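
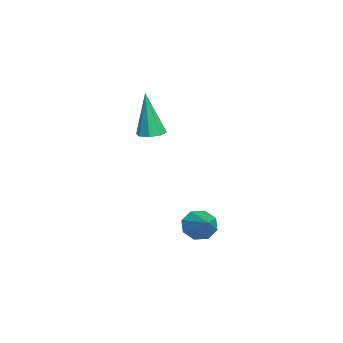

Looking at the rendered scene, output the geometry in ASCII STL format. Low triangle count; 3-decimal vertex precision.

solid 
facet normal 0.076 0.116 -0.990
outer loop
vertex 0.817 -2.149 -0.702
vertex 0.31 -2.106 -0.736
vertex 0.696 -1.78 -0.668
endloop
endfacet
facet normal 0.896 0.261 0.358
outer loop
vertex 0.817 -2.149 -0.702
vertex 0.696 -1.78 -0.668
vertex 0.17 -2.314 1.036
endloop
endfacet
facet normal 0.077 0.116 -0.990
outer loop
vertex 0.696 -1.78 -0.668
vertex 0.31 -2.106 -0.736
vertex 0.349 -1.601 -0.674
endloop
endfacet
facet normal 0.418 0.822 0.387
outer loop
vertex 0.696 -1.78 -0.668
vertex 0.349 -1.601 -0.674
vertex 0.17 -2.314 1.036
endloop
endfacet
facet normal 0.079 0.116 -0.990
outer loop
vertex 0.349 -1.601 -0.674
vertex 0.31 -2.106 -0.736
vertex -0.021 -1.718 -0.717
endloop
endfacet
facet normal -0.319 0.886 0.336
outer loop
vertex 0.349 -1.601 -0.674
vertex -0.021 -1.718 -0.717
vertex 0.17 -2.314 1.036
endloop
endfacet
facet normal 0.078 0.115 -0.990
outer loop
vertex -0.021 -1.718 -0.717
vertex 0.31 -2.106 -0.736
vertex -0.197 -2.062 -0.771
endloop
endfacet
facet normal -0.880 0.413 0.236
outer loop
vertex -0.021 -1.718 -0.717
vertex -0.197 -2.062 -0.771
vertex 0.17 -2.314 1.036
endloop
endfacet
facet normal 0.078 0.116 -0.990
outer loop
vertex -0.197 -2.062 -0.771
vertex 0.31 -2.106 -0.736
vertex -0.077 -2.432 -0.805
endloop
endfacet
facet normal -0.937 -0.317 0.146
outer loop
vertex -0.197 -2.062 -0.771
vertex -0.077 -2.432 -0.805
vertex 0.17 -2.314 1.036
endloop
endfacet
facet normal 0.077 0.118 -0.990
outer loop
vertex -0.077 -2.432 -0.805
vertex 0.31 -2.106 -0.736
vertex 0.27 -2.61 -0.799
endloop
endfacet
facet normal -0.455 -0.883 0.118
outer loop
vertex -0.077 -2.432 -0.805
vertex 0.27 -2.61 -0.799
vertex 0.17 -2.314 1.036
endloop
endfacet
facet normal 0.078 0.118 -0.990
outer loop
vertex 0.27 -2.61 -0.799
vertex 0.31 -2.106 -0.736
vertex 0.64 -2.494 -0.756
endloop
endfacet
facet normal 0.277 -0.946 0.168
outer loop
vertex 0.27 -2.61 -0.799
vertex 0.64 -2.494 -0.756
vertex 0.17 -2.314 1.036
endloop
endfacet
facet normal 0.076 0.116 -0.990
outer loop
vertex 0.64 -2.494 -0.756
vertex 0.31 -2.106 -0.736
vertex 0.817 -2.149 -0.702
endloop
endfacet
facet normal 0.840 -0.473 0.268
outer loop
vertex 0.64 -2.494 -0.756
vertex 0.817 -2.149 -0.702
vertex 0.17 -2.314 1.036
endloop
endfacet
facet normal -0.821 -0.249 -0.514
outer loop
vertex 2.784 -0.176 -4.39
vertex 2.559 -0.466 -3.89
vertex 2.525 0.111 -4.115
endloop
endfacet
facet normal 0.510 0.789 -0.343
outer loop
vertex 2.784 -0.176 -4.39
vertex 2.525 0.111 -4.115
vertex 3.521 -0.174 -3.29
endloop
endfacet
facet normal -0.821 -0.249 -0.513
outer loop
vertex 2.525 0.111 -4.115
vertex 2.559 -0.466 -3.89
vertex 2.286 0.06 -3.708
endloop
endfacet
facet normal 0.119 0.974 0.192
outer loop
vertex 2.525 0.111 -4.115
vertex 2.286 0.06 -3.708
vertex 3.521 -0.174 -3.29
endloop
endfacet
facet normal -0.822 -0.250 -0.511
outer loop
vertex 2.286 0.06 -3.708
vertex 2.559 -0.466 -3.89
vertex 2.208 -0.299 -3.407
endloop
endfacet
facet normal -0.129 0.653 0.746
outer loop
vertex 2.286 0.06 -3.708
vertex 2.208 -0.299 -3.407
vertex 3.521 -0.174 -3.29
endloop
endfacet
facet normal -0.822 -0.248 -0.512
outer loop
vertex 2.208 -0.299 -3.407
vertex 2.559 -0.466 -3.89
vertex 2.335 -0.756 -3.39
endloop
endfacet
facet normal -0.090 0.012 0.996
outer loop
vertex 2.208 -0.299 -3.407
vertex 2.335 -0.756 -3.39
vertex 3.521 -0.174 -3.29
endloop
endfacet
facet normal -0.822 -0.249 -0.512
outer loop
vertex 2.335 -0.756 -3.39
vertex 2.559 -0.466 -3.89
vertex 2.594 -1.043 -3.666
endloop
endfacet
facet normal 0.213 -0.570 0.793
outer loop
vertex 2.335 -0.756 -3.39
vertex 2.594 -1.043 -3.666
vertex 3.521 -0.174 -3.29
endloop
endfacet
facet normal -0.821 -0.249 -0.514
outer loop
vertex 2.594 -1.043 -3.666
vertex 2.559 -0.466 -3.89
vertex 2.833 -0.991 -4.073
endloop
endfacet
facet normal 0.603 -0.755 0.258
outer loop
vertex 2.594 -1.043 -3.666
vertex 2.833 -0.991 -4.073
vertex 3.521 -0.174 -3.29
endloop
endfacet
facet normal -0.821 -0.250 -0.513
outer loop
vertex 2.833 -0.991 -4.073
vertex 2.559 -0.466 -3.89
vertex 2.911 -0.632 -4.373
endloop
endfacet
facet normal 0.851 -0.433 -0.297
outer loop
vertex 2.833 -0.991 -4.073
vertex 2.911 -0.632 -4.373
vertex 3.521 -0.174 -3.29
endloop
endfacet
facet normal -0.822 -0.248 -0.513
outer loop
vertex 2.911 -0.632 -4.373
vertex 2.559 -0.466 -3.89
vertex 2.784 -0.176 -4.39
endloop
endfacet
facet normal 0.813 0.206 -0.545
outer loop
vertex 2.911 -0.632 -4.373
vertex 2.784 -0.176 -4.39
vertex 3.521 -0.174 -3.29
endloop
endfacet

endsolid


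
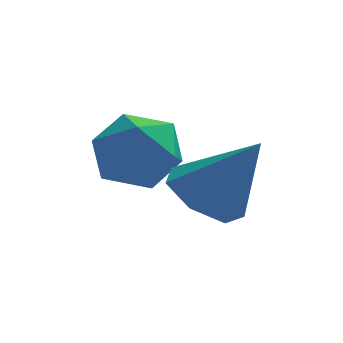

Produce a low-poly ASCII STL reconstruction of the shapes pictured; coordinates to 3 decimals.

solid 
facet normal -0.578 0.097 -0.810
outer loop
vertex 1.703 2.706 -2.313
vertex 0.95 2.758 -1.769
vertex 1.493 3.448 -2.074
endloop
endfacet
facet normal 0.945 0.305 -0.117
outer loop
vertex 1.703 2.706 -2.313
vertex 1.493 3.448 -2.074
vertex 1.99 2.582 -0.311
endloop
endfacet
facet normal -0.578 0.097 -0.810
outer loop
vertex 1.493 3.448 -2.074
vertex 0.95 2.758 -1.769
vertex 0.874 3.67 -1.606
endloop
endfacet
facet normal 0.497 0.826 0.266
outer loop
vertex 1.493 3.448 -2.074
vertex 0.874 3.67 -1.606
vertex 1.99 2.582 -0.311
endloop
endfacet
facet normal -0.578 0.097 -0.811
outer loop
vertex 0.874 3.67 -1.606
vertex 0.95 2.758 -1.769
vertex 0.312 3.205 -1.261
endloop
endfacet
facet normal -0.142 0.694 0.705
outer loop
vertex 0.874 3.67 -1.606
vertex 0.312 3.205 -1.261
vertex 1.99 2.582 -0.311
endloop
endfacet
facet normal -0.577 0.097 -0.811
outer loop
vertex 0.312 3.205 -1.261
vertex 0.95 2.758 -1.769
vertex 0.23 2.403 -1.299
endloop
endfacet
facet normal -0.490 0.009 0.872
outer loop
vertex 0.312 3.205 -1.261
vertex 0.23 2.403 -1.299
vertex 1.99 2.582 -0.311
endloop
endfacet
facet normal -0.577 0.098 -0.811
outer loop
vertex 0.23 2.403 -1.299
vertex 0.95 2.758 -1.769
vertex 0.69 1.868 -1.691
endloop
endfacet
facet normal -0.286 -0.714 0.639
outer loop
vertex 0.23 2.403 -1.299
vertex 0.69 1.868 -1.691
vertex 1.99 2.582 -0.311
endloop
endfacet
facet normal -0.578 0.098 -0.810
outer loop
vertex 0.69 1.868 -1.691
vertex 0.95 2.758 -1.769
vertex 1.345 2.003 -2.142
endloop
endfacet
facet normal 0.317 -0.931 0.182
outer loop
vertex 0.69 1.868 -1.691
vertex 1.345 2.003 -2.142
vertex 1.99 2.582 -0.311
endloop
endfacet
facet normal -0.578 0.098 -0.810
outer loop
vertex 1.345 2.003 -2.142
vertex 0.95 2.758 -1.769
vertex 1.703 2.706 -2.313
endloop
endfacet
facet normal 0.865 -0.478 -0.154
outer loop
vertex 1.345 2.003 -2.142
vertex 1.703 2.706 -2.313
vertex 1.99 2.582 -0.311
endloop
endfacet
facet normal 0.260 0.738 0.622
outer loop
vertex -0.127 4.226 -0.834
vertex -0.636 3.776 -0.087
vertex 0.339 3.558 -0.236
endloop
endfacet
facet normal 0.760 0.639 0.122
outer loop
vertex -0.127 4.226 -0.834
vertex 0.339 3.558 -0.236
vertex 0.507 3.548 -1.231
endloop
endfacet
facet normal 0.453 0.726 -0.517
outer loop
vertex -0.127 4.226 -0.834
vertex 0.507 3.548 -1.231
vertex -0.363 3.759 -1.697
endloop
endfacet
facet normal -0.236 0.880 -0.412
outer loop
vertex -0.127 4.226 -0.834
vertex -0.363 3.759 -1.697
vertex -1.07 3.9 -0.99
endloop
endfacet
facet normal -0.355 0.888 0.293
outer loop
vertex -0.127 4.226 -0.834
vertex -1.07 3.9 -0.99
vertex -0.636 3.776 -0.087
endloop
endfacet
facet normal 0.985 -0.037 0.167
outer loop
vertex 0.507 3.548 -1.231
vertex 0.339 3.558 -0.236
vertex 0.39 2.68 -0.73
endloop
endfacet
facet normal 0.177 0.125 0.976
outer loop
vertex 0.339 3.558 -0.236
vertex -0.636 3.776 -0.087
vertex -0.317 2.821 -0.023
endloop
endfacet
facet normal -0.818 0.366 0.443
outer loop
vertex -0.636 3.776 -0.087
vertex -1.07 3.9 -0.99
vertex -1.187 3.032 -0.489
endloop
endfacet
facet normal -0.625 0.355 -0.695
outer loop
vertex -1.07 3.9 -0.99
vertex -0.363 3.759 -1.697
vertex -1.019 3.022 -1.484
endloop
endfacet
facet normal 0.489 0.105 -0.866
outer loop
vertex -0.363 3.759 -1.697
vertex 0.507 3.548 -1.231
vertex -0.044 2.804 -1.633
endloop
endfacet
facet normal 0.236 -0.880 0.412
outer loop
vertex -0.553 2.354 -0.886
vertex 0.39 2.68 -0.73
vertex -0.317 2.821 -0.023
endloop
endfacet
facet normal -0.453 -0.726 0.517
outer loop
vertex -0.553 2.354 -0.886
vertex -0.317 2.821 -0.023
vertex -1.187 3.032 -0.489
endloop
endfacet
facet normal -0.760 -0.639 -0.122
outer loop
vertex -0.553 2.354 -0.886
vertex -1.187 3.032 -0.489
vertex -1.019 3.022 -1.484
endloop
endfacet
facet normal -0.260 -0.738 -0.622
outer loop
vertex -0.553 2.354 -0.886
vertex -1.019 3.022 -1.484
vertex -0.044 2.804 -1.633
endloop
endfacet
facet normal 0.355 -0.888 -0.293
outer loop
vertex -0.553 2.354 -0.886
vertex -0.044 2.804 -1.633
vertex 0.39 2.68 -0.73
endloop
endfacet
facet normal 0.625 -0.355 0.695
outer loop
vertex -0.317 2.821 -0.023
vertex 0.39 2.68 -0.73
vertex 0.339 3.558 -0.236
endloop
endfacet
facet normal -0.489 -0.105 0.866
outer loop
vertex -1.187 3.032 -0.489
vertex -0.317 2.821 -0.023
vertex -0.636 3.776 -0.087
endloop
endfacet
facet normal -0.985 0.037 -0.167
outer loop
vertex -1.019 3.022 -1.484
vertex -1.187 3.032 -0.489
vertex -1.07 3.9 -0.99
endloop
endfacet
facet normal -0.177 -0.125 -0.976
outer loop
vertex -0.044 2.804 -1.633
vertex -1.019 3.022 -1.484
vertex -0.363 3.759 -1.697
endloop
endfacet
facet normal 0.818 -0.366 -0.443
outer loop
vertex 0.39 2.68 -0.73
vertex -0.044 2.804 -1.633
vertex 0.507 3.548 -1.231
endloop
endfacet

endsolid


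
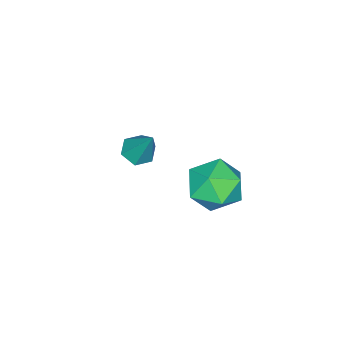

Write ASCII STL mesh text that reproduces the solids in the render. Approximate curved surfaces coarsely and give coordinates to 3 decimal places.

solid 
facet normal -0.176 -0.483 -0.858
outer loop
vertex -2.045 -1.323 -1.953
vertex -2.682 -0.954 -2.03
vertex -2.057 -0.677 -2.314
endloop
endfacet
facet normal 0.990 0.082 0.114
outer loop
vertex -2.045 -1.323 -1.953
vertex -2.057 -0.677 -2.314
vertex -2.338 -0.006 -0.35
endloop
endfacet
facet normal -0.175 -0.484 -0.857
outer loop
vertex -2.057 -0.677 -2.314
vertex -2.682 -0.954 -2.03
vertex -2.694 -0.308 -2.392
endloop
endfacet
facet normal 0.509 0.834 -0.212
outer loop
vertex -2.057 -0.677 -2.314
vertex -2.694 -0.308 -2.392
vertex -2.338 -0.006 -0.35
endloop
endfacet
facet normal -0.175 -0.484 -0.857
outer loop
vertex -2.694 -0.308 -2.392
vertex -2.682 -0.954 -2.03
vertex -3.319 -0.585 -2.108
endloop
endfacet
facet normal -0.427 0.902 -0.059
outer loop
vertex -2.694 -0.308 -2.392
vertex -3.319 -0.585 -2.108
vertex -2.338 -0.006 -0.35
endloop
endfacet
facet normal -0.175 -0.484 -0.857
outer loop
vertex -3.319 -0.585 -2.108
vertex -2.682 -0.954 -2.03
vertex -3.307 -1.231 -1.746
endloop
endfacet
facet normal -0.881 0.219 0.420
outer loop
vertex -3.319 -0.585 -2.108
vertex -3.307 -1.231 -1.746
vertex -2.338 -0.006 -0.35
endloop
endfacet
facet normal -0.176 -0.483 -0.858
outer loop
vertex -3.307 -1.231 -1.746
vertex -2.682 -0.954 -2.03
vertex -2.67 -1.599 -1.669
endloop
endfacet
facet normal -0.399 -0.534 0.745
outer loop
vertex -3.307 -1.231 -1.746
vertex -2.67 -1.599 -1.669
vertex -2.338 -0.006 -0.35
endloop
endfacet
facet normal -0.176 -0.483 -0.858
outer loop
vertex -2.67 -1.599 -1.669
vertex -2.682 -0.954 -2.03
vertex -2.045 -1.323 -1.953
endloop
endfacet
facet normal 0.535 -0.602 0.593
outer loop
vertex -2.67 -1.599 -1.669
vertex -2.045 -1.323 -1.953
vertex -2.338 -0.006 -0.35
endloop
endfacet
facet normal -0.696 0.399 0.598
outer loop
vertex -2.098 4.076 0.075
vertex -1.596 3.503 1.041
vertex -1.217 4.631 0.73
endloop
endfacet
facet normal -0.557 0.829 0.046
outer loop
vertex -2.098 4.076 0.075
vertex -1.217 4.631 0.73
vertex -1.209 4.705 -0.497
endloop
endfacet
facet normal -0.688 0.468 -0.555
outer loop
vertex -2.098 4.076 0.075
vertex -1.209 4.705 -0.497
vertex -1.583 3.622 -0.946
endloop
endfacet
facet normal -0.908 -0.187 -0.375
outer loop
vertex -2.098 4.076 0.075
vertex -1.583 3.622 -0.946
vertex -1.822 2.879 0.005
endloop
endfacet
facet normal -0.913 -0.230 0.338
outer loop
vertex -2.098 4.076 0.075
vertex -1.822 2.879 0.005
vertex -1.596 3.503 1.041
endloop
endfacet
facet normal 0.138 0.989 0.061
outer loop
vertex -1.209 4.705 -0.497
vertex -1.217 4.631 0.73
vertex -0.158 4.521 0.115
endloop
endfacet
facet normal -0.087 0.292 0.953
outer loop
vertex -1.217 4.631 0.73
vertex -1.596 3.503 1.041
vertex -0.397 3.778 1.066
endloop
endfacet
facet normal -0.437 -0.725 0.532
outer loop
vertex -1.596 3.503 1.041
vertex -1.822 2.879 0.005
vertex -0.771 2.695 0.617
endloop
endfacet
facet normal -0.429 -0.657 -0.621
outer loop
vertex -1.822 2.879 0.005
vertex -1.583 3.622 -0.946
vertex -0.763 2.769 -0.61
endloop
endfacet
facet normal -0.074 0.404 -0.912
outer loop
vertex -1.583 3.622 -0.946
vertex -1.209 4.705 -0.497
vertex -0.384 3.897 -0.921
endloop
endfacet
facet normal 0.908 0.187 0.375
outer loop
vertex 0.118 3.324 0.045
vertex -0.158 4.521 0.115
vertex -0.397 3.778 1.066
endloop
endfacet
facet normal 0.688 -0.468 0.555
outer loop
vertex 0.118 3.324 0.045
vertex -0.397 3.778 1.066
vertex -0.771 2.695 0.617
endloop
endfacet
facet normal 0.557 -0.829 -0.046
outer loop
vertex 0.118 3.324 0.045
vertex -0.771 2.695 0.617
vertex -0.763 2.769 -0.61
endloop
endfacet
facet normal 0.696 -0.399 -0.598
outer loop
vertex 0.118 3.324 0.045
vertex -0.763 2.769 -0.61
vertex -0.384 3.897 -0.921
endloop
endfacet
facet normal 0.913 0.230 -0.338
outer loop
vertex 0.118 3.324 0.045
vertex -0.384 3.897 -0.921
vertex -0.158 4.521 0.115
endloop
endfacet
facet normal 0.429 0.657 0.621
outer loop
vertex -0.397 3.778 1.066
vertex -0.158 4.521 0.115
vertex -1.217 4.631 0.73
endloop
endfacet
facet normal 0.074 -0.404 0.912
outer loop
vertex -0.771 2.695 0.617
vertex -0.397 3.778 1.066
vertex -1.596 3.503 1.041
endloop
endfacet
facet normal -0.138 -0.989 -0.061
outer loop
vertex -0.763 2.769 -0.61
vertex -0.771 2.695 0.617
vertex -1.822 2.879 0.005
endloop
endfacet
facet normal 0.087 -0.292 -0.953
outer loop
vertex -0.384 3.897 -0.921
vertex -0.763 2.769 -0.61
vertex -1.583 3.622 -0.946
endloop
endfacet
facet normal 0.437 0.725 -0.532
outer loop
vertex -0.158 4.521 0.115
vertex -0.384 3.897 -0.921
vertex -1.209 4.705 -0.497
endloop
endfacet

endsolid


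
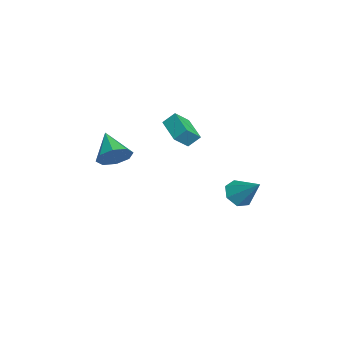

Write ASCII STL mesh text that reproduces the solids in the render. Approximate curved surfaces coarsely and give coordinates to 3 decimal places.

solid 
facet normal -0.929 -0.247 0.275
outer loop
vertex -2.784 0.047 3.109
vertex -3.249 0.864 2.271
vertex -2.797 -0.637 2.449
endloop
endfacet
facet normal 0.369 -0.649 0.665
outer loop
vertex -1.171 -0.204 1.969
vertex -2.784 0.047 3.109
vertex -2.797 -0.637 2.449
endloop
endfacet
facet normal -0.929 -0.247 0.274
outer loop
vertex -2.797 -0.637 2.449
vertex -3.249 0.864 2.271
vertex -3.262 0.181 1.611
endloop
endfacet
facet normal -0.014 -0.719 -0.695
outer loop
vertex -3.262 0.181 1.611
vertex -1.171 -0.204 1.969
vertex -2.797 -0.637 2.449
endloop
endfacet
facet normal 0.013 0.720 0.694
outer loop
vertex -2.784 0.047 3.109
vertex -1.623 1.297 1.791
vertex -3.249 0.864 2.271
endloop
endfacet
facet normal 0.369 -0.650 0.665
outer loop
vertex -1.158 0.479 2.629
vertex -2.784 0.047 3.109
vertex -1.171 -0.204 1.969
endloop
endfacet
facet normal 0.014 0.719 0.694
outer loop
vertex -1.158 0.479 2.629
vertex -1.623 1.297 1.791
vertex -2.784 0.047 3.109
endloop
endfacet
facet normal -0.369 0.649 -0.665
outer loop
vertex -3.249 0.864 2.271
vertex -1.623 1.297 1.791
vertex -3.262 0.181 1.611
endloop
endfacet
facet normal -0.014 -0.720 -0.694
outer loop
vertex -1.636 0.613 1.131
vertex -1.171 -0.204 1.969
vertex -3.262 0.181 1.611
endloop
endfacet
facet normal -0.369 0.649 -0.665
outer loop
vertex -3.262 0.181 1.611
vertex -1.623 1.297 1.791
vertex -1.636 0.613 1.131
endloop
endfacet
facet normal 0.929 0.247 -0.274
outer loop
vertex -1.636 0.613 1.131
vertex -1.158 0.479 2.629
vertex -1.171 -0.204 1.969
endloop
endfacet
facet normal 0.929 0.247 -0.274
outer loop
vertex -1.623 1.297 1.791
vertex -1.158 0.479 2.629
vertex -1.636 0.613 1.131
endloop
endfacet
facet normal -0.572 -0.486 -0.661
outer loop
vertex -0.029 3.069 -2.784
vertex -0.8 3.274 -2.268
vertex -0.409 3.775 -2.974
endloop
endfacet
facet normal 0.851 0.353 -0.389
outer loop
vertex -0.029 3.069 -2.784
vertex -0.409 3.775 -2.974
vertex 0.32 4.226 -0.972
endloop
endfacet
facet normal -0.571 -0.487 -0.661
outer loop
vertex -0.409 3.775 -2.974
vertex -0.8 3.274 -2.268
vertex -1.084 4.103 -2.633
endloop
endfacet
facet normal 0.285 0.908 -0.308
outer loop
vertex -0.409 3.775 -2.974
vertex -1.084 4.103 -2.633
vertex 0.32 4.226 -0.972
endloop
endfacet
facet normal -0.571 -0.487 -0.661
outer loop
vertex -1.084 4.103 -2.633
vertex -0.8 3.274 -2.268
vertex -1.545 3.807 -2.017
endloop
endfacet
facet normal -0.322 0.925 0.204
outer loop
vertex -1.084 4.103 -2.633
vertex -1.545 3.807 -2.017
vertex 0.32 4.226 -0.972
endloop
endfacet
facet normal -0.571 -0.487 -0.661
outer loop
vertex -1.545 3.807 -2.017
vertex -0.8 3.274 -2.268
vertex -1.444 3.108 -1.59
endloop
endfacet
facet normal -0.515 0.391 0.763
outer loop
vertex -1.545 3.807 -2.017
vertex -1.444 3.108 -1.59
vertex 0.32 4.226 -0.972
endloop
endfacet
facet normal -0.571 -0.486 -0.661
outer loop
vertex -1.444 3.108 -1.59
vertex -0.8 3.274 -2.268
vertex -0.859 2.535 -1.674
endloop
endfacet
facet normal -0.148 -0.290 0.946
outer loop
vertex -1.444 3.108 -1.59
vertex -0.859 2.535 -1.674
vertex 0.32 4.226 -0.972
endloop
endfacet
facet normal -0.571 -0.486 -0.661
outer loop
vertex -0.859 2.535 -1.674
vertex -0.8 3.274 -2.268
vertex -0.229 2.517 -2.205
endloop
endfacet
facet normal 0.502 -0.606 0.617
outer loop
vertex -0.859 2.535 -1.674
vertex -0.229 2.517 -2.205
vertex 0.32 4.226 -0.972
endloop
endfacet
facet normal -0.572 -0.486 -0.661
outer loop
vertex -0.229 2.517 -2.205
vertex -0.8 3.274 -2.268
vertex -0.029 3.069 -2.784
endloop
endfacet
facet normal 0.947 -0.320 0.022
outer loop
vertex -0.229 2.517 -2.205
vertex -0.029 3.069 -2.784
vertex 0.32 4.226 -0.972
endloop
endfacet
facet normal 0.830 0.180 -0.528
outer loop
vertex 2.732 -3.106 3.554
vertex 2.392 -3.692 2.819
vertex 2.32 -2.719 3.038
endloop
endfacet
facet normal -0.239 0.675 0.698
outer loop
vertex 2.732 -3.106 3.554
vertex 2.32 -2.719 3.038
vertex 0.848 -4.028 3.801
endloop
endfacet
facet normal 0.830 0.180 -0.528
outer loop
vertex 2.32 -2.719 3.038
vertex 2.392 -3.692 2.819
vertex 1.95 -2.902 2.394
endloop
endfacet
facet normal -0.618 0.774 0.135
outer loop
vertex 2.32 -2.719 3.038
vertex 1.95 -2.902 2.394
vertex 0.848 -4.028 3.801
endloop
endfacet
facet normal 0.830 0.180 -0.528
outer loop
vertex 1.95 -2.902 2.394
vertex 2.392 -3.692 2.819
vertex 1.839 -3.548 1.999
endloop
endfacet
facet normal -0.852 0.372 -0.369
outer loop
vertex 1.95 -2.902 2.394
vertex 1.839 -3.548 1.999
vertex 0.848 -4.028 3.801
endloop
endfacet
facet normal 0.830 0.181 -0.528
outer loop
vertex 1.839 -3.548 1.999
vertex 2.392 -3.692 2.819
vertex 2.052 -4.278 2.084
endloop
endfacet
facet normal -0.802 -0.295 -0.520
outer loop
vertex 1.839 -3.548 1.999
vertex 2.052 -4.278 2.084
vertex 0.848 -4.028 3.801
endloop
endfacet
facet normal 0.830 0.180 -0.528
outer loop
vertex 2.052 -4.278 2.084
vertex 2.392 -3.692 2.819
vertex 2.464 -4.665 2.6
endloop
endfacet
facet normal -0.499 -0.836 -0.228
outer loop
vertex 2.052 -4.278 2.084
vertex 2.464 -4.665 2.6
vertex 0.848 -4.028 3.801
endloop
endfacet
facet normal 0.830 0.180 -0.528
outer loop
vertex 2.464 -4.665 2.6
vertex 2.392 -3.692 2.819
vertex 2.834 -4.482 3.244
endloop
endfacet
facet normal -0.120 -0.935 0.334
outer loop
vertex 2.464 -4.665 2.6
vertex 2.834 -4.482 3.244
vertex 0.848 -4.028 3.801
endloop
endfacet
facet normal 0.830 0.181 -0.527
outer loop
vertex 2.834 -4.482 3.244
vertex 2.392 -3.692 2.819
vertex 2.945 -3.836 3.64
endloop
endfacet
facet normal 0.113 -0.533 0.838
outer loop
vertex 2.834 -4.482 3.244
vertex 2.945 -3.836 3.64
vertex 0.848 -4.028 3.801
endloop
endfacet
facet normal 0.830 0.180 -0.528
outer loop
vertex 2.945 -3.836 3.64
vertex 2.392 -3.692 2.819
vertex 2.732 -3.106 3.554
endloop
endfacet
facet normal 0.064 0.135 0.989
outer loop
vertex 2.945 -3.836 3.64
vertex 2.732 -3.106 3.554
vertex 0.848 -4.028 3.801
endloop
endfacet

endsolid


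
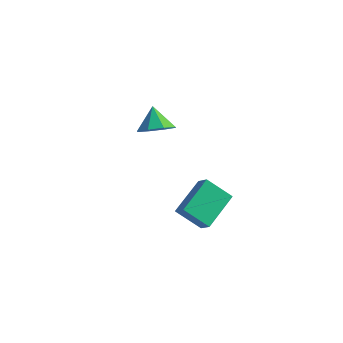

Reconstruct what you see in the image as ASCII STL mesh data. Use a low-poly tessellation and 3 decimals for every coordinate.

solid 
facet normal 0.437 -0.401 -0.805
outer loop
vertex -1.687 4.541 -1.416
vertex -2.271 3.687 -1.308
vertex -2.374 4.59 -1.813
endloop
endfacet
facet normal -0.031 0.984 0.176
outer loop
vertex -1.687 4.541 -1.416
vertex -2.374 4.59 -1.813
vertex -2.909 4.273 -0.132
endloop
endfacet
facet normal 0.436 -0.401 -0.806
outer loop
vertex -2.374 4.59 -1.813
vertex -2.271 3.687 -1.308
vertex -3.002 4.111 -1.915
endloop
endfacet
facet normal -0.602 0.798 -0.041
outer loop
vertex -2.374 4.59 -1.813
vertex -3.002 4.111 -1.915
vertex -2.909 4.273 -0.132
endloop
endfacet
facet normal 0.436 -0.401 -0.806
outer loop
vertex -3.002 4.111 -1.915
vertex -2.271 3.687 -1.308
vertex -3.201 3.384 -1.661
endloop
endfacet
facet normal -0.962 0.272 0.025
outer loop
vertex -3.002 4.111 -1.915
vertex -3.201 3.384 -1.661
vertex -2.909 4.273 -0.132
endloop
endfacet
facet normal 0.436 -0.401 -0.805
outer loop
vertex -3.201 3.384 -1.661
vertex -2.271 3.687 -1.308
vertex -2.856 2.834 -1.2
endloop
endfacet
facet normal -0.899 -0.282 0.336
outer loop
vertex -3.201 3.384 -1.661
vertex -2.856 2.834 -1.2
vertex -2.909 4.273 -0.132
endloop
endfacet
facet normal 0.437 -0.401 -0.805
outer loop
vertex -2.856 2.834 -1.2
vertex -2.271 3.687 -1.308
vertex -2.168 2.784 -0.802
endloop
endfacet
facet normal -0.450 -0.543 0.709
outer loop
vertex -2.856 2.834 -1.2
vertex -2.168 2.784 -0.802
vertex -2.909 4.273 -0.132
endloop
endfacet
facet normal 0.436 -0.401 -0.805
outer loop
vertex -2.168 2.784 -0.802
vertex -2.271 3.687 -1.308
vertex -1.541 3.263 -0.701
endloop
endfacet
facet normal 0.123 -0.356 0.926
outer loop
vertex -2.168 2.784 -0.802
vertex -1.541 3.263 -0.701
vertex -2.909 4.273 -0.132
endloop
endfacet
facet normal 0.437 -0.401 -0.805
outer loop
vertex -1.541 3.263 -0.701
vertex -2.271 3.687 -1.308
vertex -1.341 3.991 -0.955
endloop
endfacet
facet normal 0.482 0.168 0.860
outer loop
vertex -1.541 3.263 -0.701
vertex -1.341 3.991 -0.955
vertex -2.909 4.273 -0.132
endloop
endfacet
facet normal 0.437 -0.400 -0.806
outer loop
vertex -1.341 3.991 -0.955
vertex -2.271 3.687 -1.308
vertex -1.687 4.541 -1.416
endloop
endfacet
facet normal 0.418 0.723 0.549
outer loop
vertex -1.341 3.991 -0.955
vertex -1.687 4.541 -1.416
vertex -2.909 4.273 -0.132
endloop
endfacet
facet normal -0.734 0.316 -0.601
outer loop
vertex 3.037 -2.544 -1.558
vertex 3.06 -0.648 -0.589
vertex 4.117 -2.023 -2.602
endloop
endfacet
facet normal -0.011 -0.890 -0.455
outer loop
vertex 4.74 -2.292 -2.091
vertex 3.037 -2.544 -1.558
vertex 4.117 -2.023 -2.602
endloop
endfacet
facet normal -0.734 0.316 -0.601
outer loop
vertex 4.117 -2.023 -2.602
vertex 3.06 -0.648 -0.589
vertex 4.14 -0.127 -1.633
endloop
endfacet
facet normal 0.680 0.327 -0.656
outer loop
vertex 4.14 -0.127 -1.633
vertex 4.74 -2.292 -2.091
vertex 4.117 -2.023 -2.602
endloop
endfacet
facet normal -0.680 -0.327 0.656
outer loop
vertex 3.037 -2.544 -1.558
vertex 3.683 -0.917 -0.078
vertex 3.06 -0.648 -0.589
endloop
endfacet
facet normal -0.011 -0.890 -0.455
outer loop
vertex 3.66 -2.813 -1.047
vertex 3.037 -2.544 -1.558
vertex 4.74 -2.292 -2.091
endloop
endfacet
facet normal -0.680 -0.327 0.656
outer loop
vertex 3.66 -2.813 -1.047
vertex 3.683 -0.917 -0.078
vertex 3.037 -2.544 -1.558
endloop
endfacet
facet normal 0.011 0.890 0.455
outer loop
vertex 3.06 -0.648 -0.589
vertex 3.683 -0.917 -0.078
vertex 4.14 -0.127 -1.633
endloop
endfacet
facet normal 0.680 0.327 -0.656
outer loop
vertex 4.763 -0.396 -1.122
vertex 4.74 -2.292 -2.091
vertex 4.14 -0.127 -1.633
endloop
endfacet
facet normal 0.011 0.890 0.455
outer loop
vertex 4.14 -0.127 -1.633
vertex 3.683 -0.917 -0.078
vertex 4.763 -0.396 -1.122
endloop
endfacet
facet normal 0.734 -0.316 0.601
outer loop
vertex 4.763 -0.396 -1.122
vertex 3.66 -2.813 -1.047
vertex 4.74 -2.292 -2.091
endloop
endfacet
facet normal 0.734 -0.316 0.601
outer loop
vertex 3.683 -0.917 -0.078
vertex 3.66 -2.813 -1.047
vertex 4.763 -0.396 -1.122
endloop
endfacet

endsolid


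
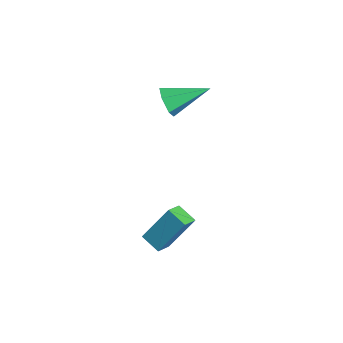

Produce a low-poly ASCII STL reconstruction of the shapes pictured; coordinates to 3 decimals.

solid 
facet normal -0.790 -0.460 0.405
outer loop
vertex 1.082 -3.58 -1.444
vertex 0.529 -2.926 -1.781
vertex 0.825 -4.726 -3.246
endloop
endfacet
facet normal 0.601 -0.711 0.366
outer loop
vertex 1.671 -4.234 -3.679
vertex 1.082 -3.58 -1.444
vertex 0.825 -4.726 -3.246
endloop
endfacet
facet normal -0.790 -0.460 0.405
outer loop
vertex 0.825 -4.726 -3.246
vertex 0.529 -2.926 -1.781
vertex 0.272 -4.072 -3.582
endloop
endfacet
facet normal -0.120 -0.532 -0.838
outer loop
vertex 0.272 -4.072 -3.582
vertex 1.671 -4.234 -3.679
vertex 0.825 -4.726 -3.246
endloop
endfacet
facet normal 0.119 0.533 0.838
outer loop
vertex 1.082 -3.58 -1.444
vertex 1.375 -2.434 -2.214
vertex 0.529 -2.926 -1.781
endloop
endfacet
facet normal 0.601 -0.710 0.366
outer loop
vertex 1.928 -3.088 -1.878
vertex 1.082 -3.58 -1.444
vertex 1.671 -4.234 -3.679
endloop
endfacet
facet normal 0.120 0.532 0.838
outer loop
vertex 1.928 -3.088 -1.878
vertex 1.375 -2.434 -2.214
vertex 1.082 -3.58 -1.444
endloop
endfacet
facet normal -0.601 0.711 -0.366
outer loop
vertex 0.529 -2.926 -1.781
vertex 1.375 -2.434 -2.214
vertex 0.272 -4.072 -3.582
endloop
endfacet
facet normal -0.120 -0.533 -0.838
outer loop
vertex 1.118 -3.58 -4.016
vertex 1.671 -4.234 -3.679
vertex 0.272 -4.072 -3.582
endloop
endfacet
facet normal -0.601 0.710 -0.366
outer loop
vertex 0.272 -4.072 -3.582
vertex 1.375 -2.434 -2.214
vertex 1.118 -3.58 -4.016
endloop
endfacet
facet normal 0.790 0.460 -0.405
outer loop
vertex 1.118 -3.58 -4.016
vertex 1.928 -3.088 -1.878
vertex 1.671 -4.234 -3.679
endloop
endfacet
facet normal 0.790 0.460 -0.405
outer loop
vertex 1.375 -2.434 -2.214
vertex 1.928 -3.088 -1.878
vertex 1.118 -3.58 -4.016
endloop
endfacet
facet normal -0.171 -0.913 -0.371
outer loop
vertex -2.366 -2.285 1.977
vertex -2.802 -2.488 2.678
vertex -3.203 -2.143 2.013
endloop
endfacet
facet normal 0.078 0.651 -0.755
outer loop
vertex -2.366 -2.285 1.977
vertex -3.203 -2.143 2.013
vertex -2.438 -0.552 3.462
endloop
endfacet
facet normal -0.172 -0.913 -0.370
outer loop
vertex -3.203 -2.143 2.013
vertex -2.802 -2.488 2.678
vertex -3.639 -2.345 2.714
endloop
endfacet
facet normal -0.738 0.612 -0.283
outer loop
vertex -3.203 -2.143 2.013
vertex -3.639 -2.345 2.714
vertex -2.438 -0.552 3.462
endloop
endfacet
facet normal -0.172 -0.913 -0.370
outer loop
vertex -3.639 -2.345 2.714
vertex -2.802 -2.488 2.678
vertex -3.237 -2.69 3.379
endloop
endfacet
facet normal -0.760 0.261 0.595
outer loop
vertex -3.639 -2.345 2.714
vertex -3.237 -2.69 3.379
vertex -2.438 -0.552 3.462
endloop
endfacet
facet normal -0.172 -0.913 -0.370
outer loop
vertex -3.237 -2.69 3.379
vertex -2.802 -2.488 2.678
vertex -2.4 -2.833 3.343
endloop
endfacet
facet normal 0.034 -0.052 0.998
outer loop
vertex -3.237 -2.69 3.379
vertex -2.4 -2.833 3.343
vertex -2.438 -0.552 3.462
endloop
endfacet
facet normal -0.171 -0.913 -0.371
outer loop
vertex -2.4 -2.833 3.343
vertex -2.802 -2.488 2.678
vertex -1.964 -2.63 2.642
endloop
endfacet
facet normal 0.851 -0.013 0.525
outer loop
vertex -2.4 -2.833 3.343
vertex -1.964 -2.63 2.642
vertex -2.438 -0.552 3.462
endloop
endfacet
facet normal -0.171 -0.913 -0.371
outer loop
vertex -1.964 -2.63 2.642
vertex -2.802 -2.488 2.678
vertex -2.366 -2.285 1.977
endloop
endfacet
facet normal 0.873 0.338 -0.352
outer loop
vertex -1.964 -2.63 2.642
vertex -2.366 -2.285 1.977
vertex -2.438 -0.552 3.462
endloop
endfacet

endsolid


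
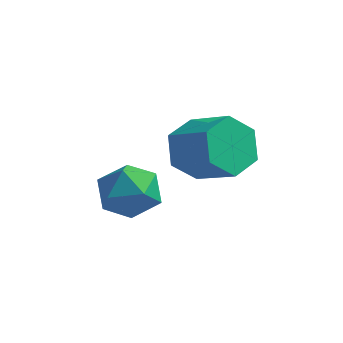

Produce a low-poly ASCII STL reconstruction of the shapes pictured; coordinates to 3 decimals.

solid 
facet normal -0.879 0.438 0.188
outer loop
vertex -4.605 -3.514 -0.522
vertex -4.768 -4.121 0.129
vertex -4.341 -3.348 0.327
endloop
endfacet
facet normal -0.404 0.913 -0.053
outer loop
vertex -4.605 -3.514 -0.522
vertex -4.341 -3.348 0.327
vertex -3.794 -3.146 -0.364
endloop
endfacet
facet normal -0.180 0.696 -0.695
outer loop
vertex -4.605 -3.514 -0.522
vertex -3.794 -3.146 -0.364
vertex -3.882 -3.793 -0.989
endloop
endfacet
facet normal -0.517 0.087 -0.852
outer loop
vertex -4.605 -3.514 -0.522
vertex -3.882 -3.793 -0.989
vertex -4.484 -4.396 -0.685
endloop
endfacet
facet normal -0.949 -0.074 -0.306
outer loop
vertex -4.605 -3.514 -0.522
vertex -4.484 -4.396 -0.685
vertex -4.768 -4.121 0.129
endloop
endfacet
facet normal 0.155 0.908 0.388
outer loop
vertex -3.794 -3.146 -0.364
vertex -4.341 -3.348 0.327
vertex -3.456 -3.524 0.385
endloop
endfacet
facet normal -0.613 0.139 0.778
outer loop
vertex -4.341 -3.348 0.327
vertex -4.768 -4.121 0.129
vertex -4.058 -4.127 0.689
endloop
endfacet
facet normal -0.725 -0.689 -0.020
outer loop
vertex -4.768 -4.121 0.129
vertex -4.484 -4.396 -0.685
vertex -4.146 -4.774 0.064
endloop
endfacet
facet normal -0.026 -0.429 -0.903
outer loop
vertex -4.484 -4.396 -0.685
vertex -3.882 -3.793 -0.989
vertex -3.599 -4.572 -0.627
endloop
endfacet
facet normal 0.517 0.557 -0.650
outer loop
vertex -3.882 -3.793 -0.989
vertex -3.794 -3.146 -0.364
vertex -3.172 -3.799 -0.429
endloop
endfacet
facet normal 0.517 -0.087 0.852
outer loop
vertex -3.335 -4.406 0.222
vertex -3.456 -3.524 0.385
vertex -4.058 -4.127 0.689
endloop
endfacet
facet normal 0.180 -0.696 0.695
outer loop
vertex -3.335 -4.406 0.222
vertex -4.058 -4.127 0.689
vertex -4.146 -4.774 0.064
endloop
endfacet
facet normal 0.404 -0.913 0.053
outer loop
vertex -3.335 -4.406 0.222
vertex -4.146 -4.774 0.064
vertex -3.599 -4.572 -0.627
endloop
endfacet
facet normal 0.879 -0.438 -0.188
outer loop
vertex -3.335 -4.406 0.222
vertex -3.599 -4.572 -0.627
vertex -3.172 -3.799 -0.429
endloop
endfacet
facet normal 0.949 0.074 0.306
outer loop
vertex -3.335 -4.406 0.222
vertex -3.172 -3.799 -0.429
vertex -3.456 -3.524 0.385
endloop
endfacet
facet normal 0.026 0.429 0.903
outer loop
vertex -4.058 -4.127 0.689
vertex -3.456 -3.524 0.385
vertex -4.341 -3.348 0.327
endloop
endfacet
facet normal -0.517 -0.557 0.650
outer loop
vertex -4.146 -4.774 0.064
vertex -4.058 -4.127 0.689
vertex -4.768 -4.121 0.129
endloop
endfacet
facet normal -0.155 -0.908 -0.388
outer loop
vertex -3.599 -4.572 -0.627
vertex -4.146 -4.774 0.064
vertex -4.484 -4.396 -0.685
endloop
endfacet
facet normal 0.613 -0.139 -0.778
outer loop
vertex -3.172 -3.799 -0.429
vertex -3.599 -4.572 -0.627
vertex -3.882 -3.793 -0.989
endloop
endfacet
facet normal 0.725 0.689 0.020
outer loop
vertex -3.456 -3.524 0.385
vertex -3.172 -3.799 -0.429
vertex -3.794 -3.146 -0.364
endloop
endfacet
facet normal -0.845 0.247 -0.473
outer loop
vertex -2.088 -4.091 0.955
vertex -2.369 -3.671 1.676
vertex -1.902 -3.238 1.068
endloop
endfacet
facet normal 0.491 0.008 -0.871
outer loop
vertex -2.088 -4.091 0.955
vertex -1.902 -3.238 1.068
vertex -0.93 -4.429 1.604
endloop
endfacet
facet normal 0.491 0.008 -0.871
outer loop
vertex -0.93 -4.429 1.604
vertex -1.902 -3.238 1.068
vertex -0.744 -3.576 1.717
endloop
endfacet
facet normal 0.845 -0.247 0.474
outer loop
vertex -0.93 -4.429 1.604
vertex -0.744 -3.576 1.717
vertex -1.211 -4.009 2.324
endloop
endfacet
facet normal -0.845 0.246 -0.474
outer loop
vertex -1.902 -3.238 1.068
vertex -2.369 -3.671 1.676
vertex -2.184 -2.818 1.788
endloop
endfacet
facet normal 0.428 0.844 -0.324
outer loop
vertex -1.902 -3.238 1.068
vertex -2.184 -2.818 1.788
vertex -0.744 -3.576 1.717
endloop
endfacet
facet normal 0.428 0.843 -0.325
outer loop
vertex -0.744 -3.576 1.717
vertex -2.184 -2.818 1.788
vertex -1.025 -3.156 2.437
endloop
endfacet
facet normal 0.845 -0.247 0.474
outer loop
vertex -0.744 -3.576 1.717
vertex -1.025 -3.156 2.437
vertex -1.211 -4.009 2.324
endloop
endfacet
facet normal -0.846 0.246 -0.473
outer loop
vertex -2.184 -2.818 1.788
vertex -2.369 -3.671 1.676
vertex -2.65 -3.251 2.396
endloop
endfacet
facet normal -0.063 0.835 0.547
outer loop
vertex -2.184 -2.818 1.788
vertex -2.65 -3.251 2.396
vertex -1.025 -3.156 2.437
endloop
endfacet
facet normal -0.063 0.835 0.547
outer loop
vertex -1.025 -3.156 2.437
vertex -2.65 -3.251 2.396
vertex -1.492 -3.589 3.045
endloop
endfacet
facet normal 0.845 -0.247 0.473
outer loop
vertex -1.025 -3.156 2.437
vertex -1.492 -3.589 3.045
vertex -1.211 -4.009 2.324
endloop
endfacet
facet normal -0.845 0.247 -0.474
outer loop
vertex -2.65 -3.251 2.396
vertex -2.369 -3.671 1.676
vertex -2.836 -4.104 2.283
endloop
endfacet
facet normal -0.491 -0.008 0.871
outer loop
vertex -2.65 -3.251 2.396
vertex -2.836 -4.104 2.283
vertex -1.492 -3.589 3.045
endloop
endfacet
facet normal -0.491 -0.008 0.871
outer loop
vertex -1.492 -3.589 3.045
vertex -2.836 -4.104 2.283
vertex -1.678 -4.442 2.932
endloop
endfacet
facet normal 0.845 -0.247 0.473
outer loop
vertex -1.492 -3.589 3.045
vertex -1.678 -4.442 2.932
vertex -1.211 -4.009 2.324
endloop
endfacet
facet normal -0.845 0.247 -0.474
outer loop
vertex -2.836 -4.104 2.283
vertex -2.369 -3.671 1.676
vertex -2.555 -4.524 1.563
endloop
endfacet
facet normal -0.428 -0.843 0.325
outer loop
vertex -2.836 -4.104 2.283
vertex -2.555 -4.524 1.563
vertex -1.678 -4.442 2.932
endloop
endfacet
facet normal -0.428 -0.844 0.325
outer loop
vertex -1.678 -4.442 2.932
vertex -2.555 -4.524 1.563
vertex -1.396 -4.862 2.212
endloop
endfacet
facet normal 0.845 -0.246 0.474
outer loop
vertex -1.678 -4.442 2.932
vertex -1.396 -4.862 2.212
vertex -1.211 -4.009 2.324
endloop
endfacet
facet normal -0.845 0.247 -0.473
outer loop
vertex -2.555 -4.524 1.563
vertex -2.369 -3.671 1.676
vertex -2.088 -4.091 0.955
endloop
endfacet
facet normal 0.063 -0.835 -0.547
outer loop
vertex -2.555 -4.524 1.563
vertex -2.088 -4.091 0.955
vertex -1.396 -4.862 2.212
endloop
endfacet
facet normal 0.063 -0.835 -0.547
outer loop
vertex -1.396 -4.862 2.212
vertex -2.088 -4.091 0.955
vertex -0.93 -4.429 1.604
endloop
endfacet
facet normal 0.846 -0.246 0.473
outer loop
vertex -1.396 -4.862 2.212
vertex -0.93 -4.429 1.604
vertex -1.211 -4.009 2.324
endloop
endfacet

endsolid


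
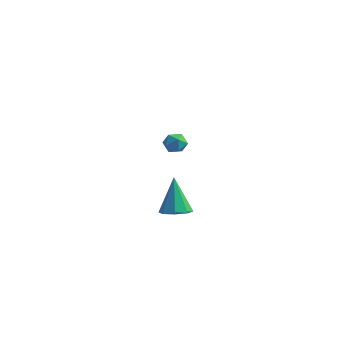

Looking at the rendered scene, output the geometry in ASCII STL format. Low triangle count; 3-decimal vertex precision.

solid 
facet normal 0.255 -0.235 -0.938
outer loop
vertex 3.08 -2.903 1.182
vertex 2.327 -2.827 0.958
vertex 2.948 -2.34 1.005
endloop
endfacet
facet normal 0.798 0.343 0.496
outer loop
vertex 3.08 -2.903 1.182
vertex 2.948 -2.34 1.005
vertex 1.813 -2.353 2.842
endloop
endfacet
facet normal 0.256 -0.235 -0.938
outer loop
vertex 2.948 -2.34 1.005
vertex 2.327 -2.827 0.958
vertex 2.451 -2.063 0.8
endloop
endfacet
facet normal 0.391 0.886 0.248
outer loop
vertex 2.948 -2.34 1.005
vertex 2.451 -2.063 0.8
vertex 1.813 -2.353 2.842
endloop
endfacet
facet normal 0.256 -0.235 -0.938
outer loop
vertex 2.451 -2.063 0.8
vertex 2.327 -2.827 0.958
vertex 1.882 -2.232 0.687
endloop
endfacet
facet normal -0.293 0.955 0.044
outer loop
vertex 2.451 -2.063 0.8
vertex 1.882 -2.232 0.687
vertex 1.813 -2.353 2.842
endloop
endfacet
facet normal 0.256 -0.236 -0.938
outer loop
vertex 1.882 -2.232 0.687
vertex 2.327 -2.827 0.958
vertex 1.573 -2.75 0.733
endloop
endfacet
facet normal -0.859 0.512 0.001
outer loop
vertex 1.882 -2.232 0.687
vertex 1.573 -2.75 0.733
vertex 1.813 -2.353 2.842
endloop
endfacet
facet normal 0.256 -0.236 -0.938
outer loop
vertex 1.573 -2.75 0.733
vertex 2.327 -2.827 0.958
vertex 1.706 -3.313 0.911
endloop
endfacet
facet normal -0.972 -0.184 0.145
outer loop
vertex 1.573 -2.75 0.733
vertex 1.706 -3.313 0.911
vertex 1.813 -2.353 2.842
endloop
endfacet
facet normal 0.254 -0.234 -0.938
outer loop
vertex 1.706 -3.313 0.911
vertex 2.327 -2.827 0.958
vertex 2.202 -3.591 1.115
endloop
endfacet
facet normal -0.567 -0.725 0.392
outer loop
vertex 1.706 -3.313 0.911
vertex 2.202 -3.591 1.115
vertex 1.813 -2.353 2.842
endloop
endfacet
facet normal 0.256 -0.235 -0.938
outer loop
vertex 2.202 -3.591 1.115
vertex 2.327 -2.827 0.958
vertex 2.772 -3.421 1.228
endloop
endfacet
facet normal 0.119 -0.794 0.596
outer loop
vertex 2.202 -3.591 1.115
vertex 2.772 -3.421 1.228
vertex 1.813 -2.353 2.842
endloop
endfacet
facet normal 0.255 -0.235 -0.938
outer loop
vertex 2.772 -3.421 1.228
vertex 2.327 -2.827 0.958
vertex 3.08 -2.903 1.182
endloop
endfacet
facet normal 0.685 -0.350 0.639
outer loop
vertex 2.772 -3.421 1.228
vertex 3.08 -2.903 1.182
vertex 1.813 -2.353 2.842
endloop
endfacet
facet normal -0.242 0.882 0.405
outer loop
vertex -3.202 4.391 0.875
vertex -3.744 4.096 1.193
vertex -3.127 4.12 1.51
endloop
endfacet
facet normal 0.462 0.834 0.301
outer loop
vertex -3.202 4.391 0.875
vertex -3.127 4.12 1.51
vertex -2.635 4.021 1.03
endloop
endfacet
facet normal 0.575 0.717 -0.393
outer loop
vertex -3.202 4.391 0.875
vertex -2.635 4.021 1.03
vertex -2.948 3.936 0.417
endloop
endfacet
facet normal -0.059 0.692 -0.720
outer loop
vertex -3.202 4.391 0.875
vertex -2.948 3.936 0.417
vertex -3.633 3.982 0.517
endloop
endfacet
facet normal -0.565 0.794 -0.227
outer loop
vertex -3.202 4.391 0.875
vertex -3.633 3.982 0.517
vertex -3.744 4.096 1.193
endloop
endfacet
facet normal 0.700 0.266 0.663
outer loop
vertex -2.635 4.021 1.03
vertex -3.127 4.12 1.51
vertex -2.827 3.498 1.443
endloop
endfacet
facet normal -0.440 0.342 0.830
outer loop
vertex -3.127 4.12 1.51
vertex -3.744 4.096 1.193
vertex -3.512 3.544 1.543
endloop
endfacet
facet normal -0.961 0.201 -0.192
outer loop
vertex -3.744 4.096 1.193
vertex -3.633 3.982 0.517
vertex -3.825 3.459 0.93
endloop
endfacet
facet normal -0.142 0.038 -0.989
outer loop
vertex -3.633 3.982 0.517
vertex -2.948 3.936 0.417
vertex -3.333 3.36 0.45
endloop
endfacet
facet normal 0.883 0.078 -0.462
outer loop
vertex -2.948 3.936 0.417
vertex -2.635 4.021 1.03
vertex -2.716 3.384 0.767
endloop
endfacet
facet normal 0.059 -0.692 0.720
outer loop
vertex -3.258 3.089 1.085
vertex -2.827 3.498 1.443
vertex -3.512 3.544 1.543
endloop
endfacet
facet normal -0.575 -0.717 0.393
outer loop
vertex -3.258 3.089 1.085
vertex -3.512 3.544 1.543
vertex -3.825 3.459 0.93
endloop
endfacet
facet normal -0.462 -0.834 -0.301
outer loop
vertex -3.258 3.089 1.085
vertex -3.825 3.459 0.93
vertex -3.333 3.36 0.45
endloop
endfacet
facet normal 0.242 -0.882 -0.405
outer loop
vertex -3.258 3.089 1.085
vertex -3.333 3.36 0.45
vertex -2.716 3.384 0.767
endloop
endfacet
facet normal 0.565 -0.794 0.227
outer loop
vertex -3.258 3.089 1.085
vertex -2.716 3.384 0.767
vertex -2.827 3.498 1.443
endloop
endfacet
facet normal 0.142 -0.038 0.989
outer loop
vertex -3.512 3.544 1.543
vertex -2.827 3.498 1.443
vertex -3.127 4.12 1.51
endloop
endfacet
facet normal -0.883 -0.078 0.462
outer loop
vertex -3.825 3.459 0.93
vertex -3.512 3.544 1.543
vertex -3.744 4.096 1.193
endloop
endfacet
facet normal -0.700 -0.266 -0.663
outer loop
vertex -3.333 3.36 0.45
vertex -3.825 3.459 0.93
vertex -3.633 3.982 0.517
endloop
endfacet
facet normal 0.440 -0.342 -0.830
outer loop
vertex -2.716 3.384 0.767
vertex -3.333 3.36 0.45
vertex -2.948 3.936 0.417
endloop
endfacet
facet normal 0.961 -0.201 0.192
outer loop
vertex -2.827 3.498 1.443
vertex -2.716 3.384 0.767
vertex -2.635 4.021 1.03
endloop
endfacet

endsolid


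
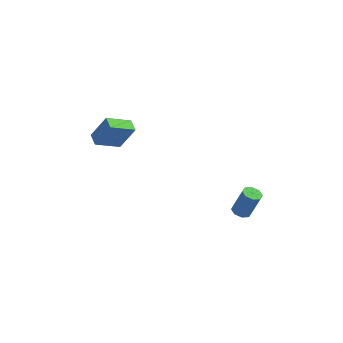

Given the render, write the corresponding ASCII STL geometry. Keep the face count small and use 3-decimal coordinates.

solid 
facet normal -0.486 -0.126 -0.865
outer loop
vertex -3.681 -2.205 0.381
vertex -4.265 -1.671 0.631
vertex -2.846 -0.989 -0.265
endloop
endfacet
facet normal 0.703 -0.643 -0.302
outer loop
vertex -1.995 -0.769 1.249
vertex -3.681 -2.205 0.381
vertex -2.846 -0.989 -0.265
endloop
endfacet
facet normal -0.486 -0.125 -0.865
outer loop
vertex -2.846 -0.989 -0.265
vertex -4.265 -1.671 0.631
vertex -3.43 -0.455 -0.014
endloop
endfacet
facet normal 0.518 0.755 -0.401
outer loop
vertex -3.43 -0.455 -0.014
vertex -1.995 -0.769 1.249
vertex -2.846 -0.989 -0.265
endloop
endfacet
facet normal -0.519 -0.755 0.401
outer loop
vertex -3.681 -2.205 0.381
vertex -3.414 -1.451 2.145
vertex -4.265 -1.671 0.631
endloop
endfacet
facet normal 0.703 -0.643 -0.302
outer loop
vertex -2.83 -1.985 1.894
vertex -3.681 -2.205 0.381
vertex -1.995 -0.769 1.249
endloop
endfacet
facet normal -0.518 -0.755 0.401
outer loop
vertex -2.83 -1.985 1.894
vertex -3.414 -1.451 2.145
vertex -3.681 -2.205 0.381
endloop
endfacet
facet normal -0.704 0.643 0.302
outer loop
vertex -4.265 -1.671 0.631
vertex -3.414 -1.451 2.145
vertex -3.43 -0.455 -0.014
endloop
endfacet
facet normal 0.519 0.755 -0.401
outer loop
vertex -2.579 -0.235 1.499
vertex -1.995 -0.769 1.249
vertex -3.43 -0.455 -0.014
endloop
endfacet
facet normal -0.703 0.643 0.302
outer loop
vertex -3.43 -0.455 -0.014
vertex -3.414 -1.451 2.145
vertex -2.579 -0.235 1.499
endloop
endfacet
facet normal 0.485 0.126 0.865
outer loop
vertex -2.579 -0.235 1.499
vertex -2.83 -1.985 1.894
vertex -1.995 -0.769 1.249
endloop
endfacet
facet normal 0.486 0.125 0.865
outer loop
vertex -3.414 -1.451 2.145
vertex -2.83 -1.985 1.894
vertex -2.579 -0.235 1.499
endloop
endfacet
facet normal -0.346 -0.068 -0.936
outer loop
vertex 4.121 1.151 -4.64
vertex 3.652 0.851 -4.445
vertex 3.776 1.421 -4.532
endloop
endfacet
facet normal 0.544 0.798 -0.259
outer loop
vertex 4.121 1.151 -4.64
vertex 3.776 1.421 -4.532
vertex 4.717 1.268 -3.031
endloop
endfacet
facet normal 0.545 0.797 -0.260
outer loop
vertex 4.717 1.268 -3.031
vertex 3.776 1.421 -4.532
vertex 4.372 1.539 -2.923
endloop
endfacet
facet normal 0.347 0.069 0.935
outer loop
vertex 4.717 1.268 -3.031
vertex 4.372 1.539 -2.923
vertex 4.248 0.969 -2.835
endloop
endfacet
facet normal -0.347 -0.067 -0.936
outer loop
vertex 3.776 1.421 -4.532
vertex 3.652 0.851 -4.445
vertex 3.359 1.358 -4.373
endloop
endfacet
facet normal -0.155 0.988 -0.015
outer loop
vertex 3.776 1.421 -4.532
vertex 3.359 1.358 -4.373
vertex 4.372 1.539 -2.923
endloop
endfacet
facet normal -0.155 0.988 -0.015
outer loop
vertex 4.372 1.539 -2.923
vertex 3.359 1.358 -4.373
vertex 3.954 1.476 -2.764
endloop
endfacet
facet normal 0.346 0.069 0.936
outer loop
vertex 4.372 1.539 -2.923
vertex 3.954 1.476 -2.764
vertex 4.248 0.969 -2.835
endloop
endfacet
facet normal -0.346 -0.067 -0.936
outer loop
vertex 3.359 1.358 -4.373
vertex 3.652 0.851 -4.445
vertex 3.113 0.998 -4.256
endloop
endfacet
facet normal -0.764 0.600 0.239
outer loop
vertex 3.359 1.358 -4.373
vertex 3.113 0.998 -4.256
vertex 3.954 1.476 -2.764
endloop
endfacet
facet normal -0.765 0.598 0.240
outer loop
vertex 3.954 1.476 -2.764
vertex 3.113 0.998 -4.256
vertex 3.709 1.115 -2.646
endloop
endfacet
facet normal 0.347 0.070 0.935
outer loop
vertex 3.954 1.476 -2.764
vertex 3.709 1.115 -2.646
vertex 4.248 0.969 -2.835
endloop
endfacet
facet normal -0.347 -0.069 -0.935
outer loop
vertex 3.113 0.998 -4.256
vertex 3.652 0.851 -4.445
vertex 3.183 0.552 -4.249
endloop
endfacet
facet normal -0.925 -0.140 0.353
outer loop
vertex 3.113 0.998 -4.256
vertex 3.183 0.552 -4.249
vertex 3.709 1.115 -2.646
endloop
endfacet
facet normal -0.925 -0.140 0.353
outer loop
vertex 3.709 1.115 -2.646
vertex 3.183 0.552 -4.249
vertex 3.779 0.669 -2.64
endloop
endfacet
facet normal 0.346 0.067 0.936
outer loop
vertex 3.709 1.115 -2.646
vertex 3.779 0.669 -2.64
vertex 4.248 0.969 -2.835
endloop
endfacet
facet normal -0.347 -0.069 -0.935
outer loop
vertex 3.183 0.552 -4.249
vertex 3.652 0.851 -4.445
vertex 3.528 0.281 -4.357
endloop
endfacet
facet normal -0.545 -0.797 0.260
outer loop
vertex 3.183 0.552 -4.249
vertex 3.528 0.281 -4.357
vertex 3.779 0.669 -2.64
endloop
endfacet
facet normal -0.543 -0.798 0.260
outer loop
vertex 3.779 0.669 -2.64
vertex 3.528 0.281 -4.357
vertex 4.124 0.399 -2.748
endloop
endfacet
facet normal 0.346 0.068 0.936
outer loop
vertex 3.779 0.669 -2.64
vertex 4.124 0.399 -2.748
vertex 4.248 0.969 -2.835
endloop
endfacet
facet normal -0.346 -0.069 -0.936
outer loop
vertex 3.528 0.281 -4.357
vertex 3.652 0.851 -4.445
vertex 3.946 0.344 -4.516
endloop
endfacet
facet normal 0.155 -0.988 0.015
outer loop
vertex 3.528 0.281 -4.357
vertex 3.946 0.344 -4.516
vertex 4.124 0.399 -2.748
endloop
endfacet
facet normal 0.155 -0.988 0.015
outer loop
vertex 4.124 0.399 -2.748
vertex 3.946 0.344 -4.516
vertex 4.541 0.462 -2.907
endloop
endfacet
facet normal 0.347 0.067 0.936
outer loop
vertex 4.124 0.399 -2.748
vertex 4.541 0.462 -2.907
vertex 4.248 0.969 -2.835
endloop
endfacet
facet normal -0.347 -0.070 -0.935
outer loop
vertex 3.946 0.344 -4.516
vertex 3.652 0.851 -4.445
vertex 4.191 0.705 -4.634
endloop
endfacet
facet normal 0.765 -0.598 -0.239
outer loop
vertex 3.946 0.344 -4.516
vertex 4.191 0.705 -4.634
vertex 4.541 0.462 -2.907
endloop
endfacet
facet normal 0.764 -0.600 -0.239
outer loop
vertex 4.541 0.462 -2.907
vertex 4.191 0.705 -4.634
vertex 4.787 0.822 -3.024
endloop
endfacet
facet normal 0.346 0.067 0.936
outer loop
vertex 4.541 0.462 -2.907
vertex 4.787 0.822 -3.024
vertex 4.248 0.969 -2.835
endloop
endfacet
facet normal -0.346 -0.067 -0.936
outer loop
vertex 4.191 0.705 -4.634
vertex 3.652 0.851 -4.445
vertex 4.121 1.151 -4.64
endloop
endfacet
facet normal 0.925 0.140 -0.353
outer loop
vertex 4.191 0.705 -4.634
vertex 4.121 1.151 -4.64
vertex 4.787 0.822 -3.024
endloop
endfacet
facet normal 0.925 0.140 -0.353
outer loop
vertex 4.787 0.822 -3.024
vertex 4.121 1.151 -4.64
vertex 4.717 1.268 -3.031
endloop
endfacet
facet normal 0.347 0.069 0.935
outer loop
vertex 4.787 0.822 -3.024
vertex 4.717 1.268 -3.031
vertex 4.248 0.969 -2.835
endloop
endfacet

endsolid


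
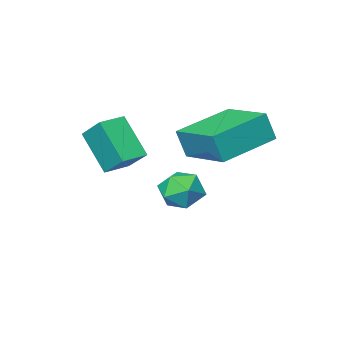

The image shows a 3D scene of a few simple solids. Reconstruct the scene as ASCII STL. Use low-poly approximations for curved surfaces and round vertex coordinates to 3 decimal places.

solid 
facet normal -0.994 -0.103 0.028
outer loop
vertex 2.054 -1.402 0.181
vertex 1.907 -0.333 -1.106
vertex 2.129 -2.342 -0.608
endloop
endfacet
facet normal 0.087 -0.636 0.766
outer loop
vertex 3.053 -2.247 -0.634
vertex 2.054 -1.402 0.181
vertex 2.129 -2.342 -0.608
endloop
endfacet
facet normal -0.994 -0.103 0.028
outer loop
vertex 2.129 -2.342 -0.608
vertex 1.907 -0.333 -1.106
vertex 1.982 -1.274 -1.895
endloop
endfacet
facet normal 0.061 -0.765 -0.642
outer loop
vertex 1.982 -1.274 -1.895
vertex 3.053 -2.247 -0.634
vertex 2.129 -2.342 -0.608
endloop
endfacet
facet normal -0.061 0.764 0.642
outer loop
vertex 2.054 -1.402 0.181
vertex 2.831 -0.238 -1.132
vertex 1.907 -0.333 -1.106
endloop
endfacet
facet normal 0.088 -0.636 0.767
outer loop
vertex 2.978 -1.306 0.155
vertex 2.054 -1.402 0.181
vertex 3.053 -2.247 -0.634
endloop
endfacet
facet normal -0.061 0.765 0.642
outer loop
vertex 2.978 -1.306 0.155
vertex 2.831 -0.238 -1.132
vertex 2.054 -1.402 0.181
endloop
endfacet
facet normal -0.087 0.636 -0.767
outer loop
vertex 1.907 -0.333 -1.106
vertex 2.831 -0.238 -1.132
vertex 1.982 -1.274 -1.895
endloop
endfacet
facet normal 0.061 -0.764 -0.642
outer loop
vertex 2.906 -1.178 -1.921
vertex 3.053 -2.247 -0.634
vertex 1.982 -1.274 -1.895
endloop
endfacet
facet normal -0.088 0.636 -0.766
outer loop
vertex 1.982 -1.274 -1.895
vertex 2.831 -0.238 -1.132
vertex 2.906 -1.178 -1.921
endloop
endfacet
facet normal 0.994 0.103 -0.028
outer loop
vertex 2.906 -1.178 -1.921
vertex 2.978 -1.306 0.155
vertex 3.053 -2.247 -0.634
endloop
endfacet
facet normal 0.994 0.103 -0.028
outer loop
vertex 2.831 -0.238 -1.132
vertex 2.978 -1.306 0.155
vertex 2.906 -1.178 -1.921
endloop
endfacet
facet normal -0.362 0.812 0.459
outer loop
vertex -1.013 -1.474 -3.94
vertex -0.874 -1.845 -3.174
vertex -0.258 -1.364 -3.539
endloop
endfacet
facet normal -0.057 0.985 -0.163
outer loop
vertex -1.013 -1.474 -3.94
vertex -0.258 -1.364 -3.539
vertex -0.278 -1.506 -4.389
endloop
endfacet
facet normal -0.388 0.622 -0.680
outer loop
vertex -1.013 -1.474 -3.94
vertex -0.278 -1.506 -4.389
vertex -0.907 -2.074 -4.55
endloop
endfacet
facet normal -0.898 0.225 -0.378
outer loop
vertex -1.013 -1.474 -3.94
vertex -0.907 -2.074 -4.55
vertex -1.275 -2.283 -3.799
endloop
endfacet
facet normal -0.881 0.342 0.326
outer loop
vertex -1.013 -1.474 -3.94
vertex -1.275 -2.283 -3.799
vertex -0.874 -1.845 -3.174
endloop
endfacet
facet normal 0.624 0.768 -0.143
outer loop
vertex -0.278 -1.506 -4.389
vertex -0.258 -1.364 -3.539
vertex 0.315 -1.897 -3.901
endloop
endfacet
facet normal 0.130 0.488 0.863
outer loop
vertex -0.258 -1.364 -3.539
vertex -0.874 -1.845 -3.174
vertex -0.053 -2.106 -3.15
endloop
endfacet
facet normal -0.712 -0.272 0.647
outer loop
vertex -0.874 -1.845 -3.174
vertex -1.275 -2.283 -3.799
vertex -0.682 -2.674 -3.311
endloop
endfacet
facet normal -0.739 -0.461 -0.491
outer loop
vertex -1.275 -2.283 -3.799
vertex -0.907 -2.074 -4.55
vertex -0.702 -2.816 -4.161
endloop
endfacet
facet normal 0.086 0.182 -0.980
outer loop
vertex -0.907 -2.074 -4.55
vertex -0.278 -1.506 -4.389
vertex -0.086 -2.335 -4.526
endloop
endfacet
facet normal 0.898 -0.225 0.378
outer loop
vertex 0.053 -2.706 -3.76
vertex 0.315 -1.897 -3.901
vertex -0.053 -2.106 -3.15
endloop
endfacet
facet normal 0.388 -0.622 0.680
outer loop
vertex 0.053 -2.706 -3.76
vertex -0.053 -2.106 -3.15
vertex -0.682 -2.674 -3.311
endloop
endfacet
facet normal 0.057 -0.985 0.163
outer loop
vertex 0.053 -2.706 -3.76
vertex -0.682 -2.674 -3.311
vertex -0.702 -2.816 -4.161
endloop
endfacet
facet normal 0.362 -0.812 -0.459
outer loop
vertex 0.053 -2.706 -3.76
vertex -0.702 -2.816 -4.161
vertex -0.086 -2.335 -4.526
endloop
endfacet
facet normal 0.881 -0.342 -0.326
outer loop
vertex 0.053 -2.706 -3.76
vertex -0.086 -2.335 -4.526
vertex 0.315 -1.897 -3.901
endloop
endfacet
facet normal 0.739 0.461 0.491
outer loop
vertex -0.053 -2.106 -3.15
vertex 0.315 -1.897 -3.901
vertex -0.258 -1.364 -3.539
endloop
endfacet
facet normal -0.086 -0.182 0.980
outer loop
vertex -0.682 -2.674 -3.311
vertex -0.053 -2.106 -3.15
vertex -0.874 -1.845 -3.174
endloop
endfacet
facet normal -0.624 -0.768 0.143
outer loop
vertex -0.702 -2.816 -4.161
vertex -0.682 -2.674 -3.311
vertex -1.275 -2.283 -3.799
endloop
endfacet
facet normal -0.130 -0.488 -0.863
outer loop
vertex -0.086 -2.335 -4.526
vertex -0.702 -2.816 -4.161
vertex -0.907 -2.074 -4.55
endloop
endfacet
facet normal 0.712 0.272 -0.647
outer loop
vertex 0.315 -1.897 -3.901
vertex -0.086 -2.335 -4.526
vertex -0.278 -1.506 -4.389
endloop
endfacet
facet normal -0.974 -0.087 0.211
outer loop
vertex -1.792 -1.423 -0.332
vertex -1.874 0.482 0.077
vertex -2.039 -1.209 -1.382
endloop
endfacet
facet normal 0.042 -0.977 -0.209
outer loop
vertex 0.054 -1.022 -1.837
vertex -1.792 -1.423 -0.332
vertex -2.039 -1.209 -1.382
endloop
endfacet
facet normal -0.974 -0.087 0.211
outer loop
vertex -2.039 -1.209 -1.382
vertex -1.874 0.482 0.077
vertex -2.121 0.696 -0.974
endloop
endfacet
facet normal -0.225 0.195 -0.955
outer loop
vertex -2.121 0.696 -0.974
vertex 0.054 -1.022 -1.837
vertex -2.039 -1.209 -1.382
endloop
endfacet
facet normal 0.225 -0.195 0.955
outer loop
vertex -1.792 -1.423 -0.332
vertex 0.219 0.669 -0.378
vertex -1.874 0.482 0.077
endloop
endfacet
facet normal 0.042 -0.977 -0.209
outer loop
vertex 0.301 -1.236 -0.786
vertex -1.792 -1.423 -0.332
vertex 0.054 -1.022 -1.837
endloop
endfacet
facet normal 0.225 -0.195 0.955
outer loop
vertex 0.301 -1.236 -0.786
vertex 0.219 0.669 -0.378
vertex -1.792 -1.423 -0.332
endloop
endfacet
facet normal -0.042 0.977 0.209
outer loop
vertex -1.874 0.482 0.077
vertex 0.219 0.669 -0.378
vertex -2.121 0.696 -0.974
endloop
endfacet
facet normal -0.225 0.195 -0.955
outer loop
vertex -0.028 0.883 -1.428
vertex 0.054 -1.022 -1.837
vertex -2.121 0.696 -0.974
endloop
endfacet
facet normal -0.042 0.977 0.209
outer loop
vertex -2.121 0.696 -0.974
vertex 0.219 0.669 -0.378
vertex -0.028 0.883 -1.428
endloop
endfacet
facet normal 0.974 0.087 -0.211
outer loop
vertex -0.028 0.883 -1.428
vertex 0.301 -1.236 -0.786
vertex 0.054 -1.022 -1.837
endloop
endfacet
facet normal 0.974 0.087 -0.211
outer loop
vertex 0.219 0.669 -0.378
vertex 0.301 -1.236 -0.786
vertex -0.028 0.883 -1.428
endloop
endfacet

endsolid


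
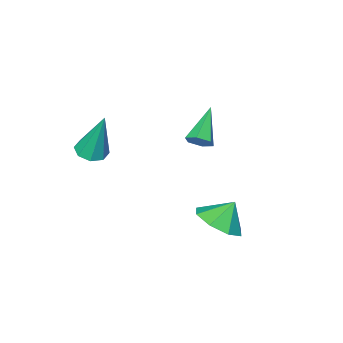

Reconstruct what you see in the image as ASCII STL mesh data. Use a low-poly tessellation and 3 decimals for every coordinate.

solid 
facet normal 0.069 -0.301 -0.951
outer loop
vertex 2.746 -3.034 1.261
vertex 2.252 -2.657 1.106
vertex 2.888 -2.584 1.129
endloop
endfacet
facet normal 0.901 -0.167 0.401
outer loop
vertex 2.746 -3.034 1.261
vertex 2.888 -2.584 1.129
vertex 2.108 -2.023 3.114
endloop
endfacet
facet normal 0.069 -0.300 -0.951
outer loop
vertex 2.888 -2.584 1.129
vertex 2.252 -2.657 1.106
vertex 2.658 -2.177 0.984
endloop
endfacet
facet normal 0.829 0.531 0.176
outer loop
vertex 2.888 -2.584 1.129
vertex 2.658 -2.177 0.984
vertex 2.108 -2.023 3.114
endloop
endfacet
facet normal 0.067 -0.299 -0.952
outer loop
vertex 2.658 -2.177 0.984
vertex 2.252 -2.657 1.106
vertex 2.19 -2.05 0.911
endloop
endfacet
facet normal 0.262 0.965 -0.002
outer loop
vertex 2.658 -2.177 0.984
vertex 2.19 -2.05 0.911
vertex 2.108 -2.023 3.114
endloop
endfacet
facet normal 0.068 -0.299 -0.952
outer loop
vertex 2.19 -2.05 0.911
vertex 2.252 -2.657 1.106
vertex 1.759 -2.279 0.952
endloop
endfacet
facet normal -0.471 0.882 -0.028
outer loop
vertex 2.19 -2.05 0.911
vertex 1.759 -2.279 0.952
vertex 2.108 -2.023 3.114
endloop
endfacet
facet normal 0.068 -0.299 -0.952
outer loop
vertex 1.759 -2.279 0.952
vertex 2.252 -2.657 1.106
vertex 1.617 -2.729 1.083
endloop
endfacet
facet normal -0.938 0.329 0.112
outer loop
vertex 1.759 -2.279 0.952
vertex 1.617 -2.729 1.083
vertex 2.108 -2.023 3.114
endloop
endfacet
facet normal 0.068 -0.300 -0.952
outer loop
vertex 1.617 -2.729 1.083
vertex 2.252 -2.657 1.106
vertex 1.847 -3.137 1.228
endloop
endfacet
facet normal -0.866 -0.368 0.337
outer loop
vertex 1.617 -2.729 1.083
vertex 1.847 -3.137 1.228
vertex 2.108 -2.023 3.114
endloop
endfacet
facet normal 0.070 -0.300 -0.951
outer loop
vertex 1.847 -3.137 1.228
vertex 2.252 -2.657 1.106
vertex 2.315 -3.263 1.302
endloop
endfacet
facet normal -0.298 -0.803 0.516
outer loop
vertex 1.847 -3.137 1.228
vertex 2.315 -3.263 1.302
vertex 2.108 -2.023 3.114
endloop
endfacet
facet normal 0.069 -0.300 -0.951
outer loop
vertex 2.315 -3.263 1.302
vertex 2.252 -2.657 1.106
vertex 2.746 -3.034 1.261
endloop
endfacet
facet normal 0.434 -0.720 0.542
outer loop
vertex 2.315 -3.263 1.302
vertex 2.746 -3.034 1.261
vertex 2.108 -2.023 3.114
endloop
endfacet
facet normal 0.684 0.462 -0.565
outer loop
vertex -0.878 -0.683 1.495
vertex -1.142 -0.847 1.041
vertex -1.272 -0.367 1.276
endloop
endfacet
facet normal -0.053 0.523 0.851
outer loop
vertex -0.878 -0.683 1.495
vertex -1.272 -0.367 1.276
vertex -2.278 -1.613 1.979
endloop
endfacet
facet normal 0.683 0.462 -0.565
outer loop
vertex -1.272 -0.367 1.276
vertex -1.142 -0.847 1.041
vertex -1.536 -0.531 0.823
endloop
endfacet
facet normal -0.716 0.676 0.173
outer loop
vertex -1.272 -0.367 1.276
vertex -1.536 -0.531 0.823
vertex -2.278 -1.613 1.979
endloop
endfacet
facet normal 0.683 0.463 -0.565
outer loop
vertex -1.536 -0.531 0.823
vertex -1.142 -0.847 1.041
vertex -1.406 -1.011 0.587
endloop
endfacet
facet normal -0.852 0.026 -0.523
outer loop
vertex -1.536 -0.531 0.823
vertex -1.406 -1.011 0.587
vertex -2.278 -1.613 1.979
endloop
endfacet
facet normal 0.685 0.461 -0.565
outer loop
vertex -1.406 -1.011 0.587
vertex -1.142 -0.847 1.041
vertex -1.013 -1.327 0.806
endloop
endfacet
facet normal -0.324 -0.777 -0.539
outer loop
vertex -1.406 -1.011 0.587
vertex -1.013 -1.327 0.806
vertex -2.278 -1.613 1.979
endloop
endfacet
facet normal 0.685 0.461 -0.565
outer loop
vertex -1.013 -1.327 0.806
vertex -1.142 -0.847 1.041
vertex -0.749 -1.163 1.26
endloop
endfacet
facet normal 0.339 -0.930 0.139
outer loop
vertex -1.013 -1.327 0.806
vertex -0.749 -1.163 1.26
vertex -2.278 -1.613 1.979
endloop
endfacet
facet normal 0.685 0.461 -0.565
outer loop
vertex -0.749 -1.163 1.26
vertex -1.142 -0.847 1.041
vertex -0.878 -0.683 1.495
endloop
endfacet
facet normal 0.475 -0.281 0.834
outer loop
vertex -0.749 -1.163 1.26
vertex -0.878 -0.683 1.495
vertex -2.278 -1.613 1.979
endloop
endfacet
facet normal 0.580 -0.121 -0.805
outer loop
vertex 0.752 2.09 -0.707
vertex -0.003 1.666 -1.187
vertex 0.331 2.593 -1.086
endloop
endfacet
facet normal 0.072 0.638 0.767
outer loop
vertex 0.752 2.09 -0.707
vertex 0.331 2.593 -1.086
vertex -0.617 1.794 -0.333
endloop
endfacet
facet normal 0.580 -0.121 -0.806
outer loop
vertex 0.331 2.593 -1.086
vertex -0.003 1.666 -1.187
vertex -0.286 2.553 -1.524
endloop
endfacet
facet normal -0.358 0.829 0.429
outer loop
vertex 0.331 2.593 -1.086
vertex -0.286 2.553 -1.524
vertex -0.617 1.794 -0.333
endloop
endfacet
facet normal 0.579 -0.121 -0.806
outer loop
vertex -0.286 2.553 -1.524
vertex -0.003 1.666 -1.187
vertex -0.737 1.994 -1.764
endloop
endfacet
facet normal -0.800 0.582 0.148
outer loop
vertex -0.286 2.553 -1.524
vertex -0.737 1.994 -1.764
vertex -0.617 1.794 -0.333
endloop
endfacet
facet normal 0.580 -0.120 -0.806
outer loop
vertex -0.737 1.994 -1.764
vertex -0.003 1.666 -1.187
vertex -0.758 1.243 -1.667
endloop
endfacet
facet normal -0.995 0.039 0.089
outer loop
vertex -0.737 1.994 -1.764
vertex -0.758 1.243 -1.667
vertex -0.617 1.794 -0.333
endloop
endfacet
facet normal 0.580 -0.120 -0.806
outer loop
vertex -0.758 1.243 -1.667
vertex -0.003 1.666 -1.187
vertex -0.336 0.74 -1.289
endloop
endfacet
facet normal -0.829 -0.481 0.286
outer loop
vertex -0.758 1.243 -1.667
vertex -0.336 0.74 -1.289
vertex -0.617 1.794 -0.333
endloop
endfacet
facet normal 0.580 -0.120 -0.806
outer loop
vertex -0.336 0.74 -1.289
vertex -0.003 1.666 -1.187
vertex 0.281 0.779 -0.851
endloop
endfacet
facet normal -0.400 -0.672 0.623
outer loop
vertex -0.336 0.74 -1.289
vertex 0.281 0.779 -0.851
vertex -0.617 1.794 -0.333
endloop
endfacet
facet normal 0.580 -0.120 -0.806
outer loop
vertex 0.281 0.779 -0.851
vertex -0.003 1.666 -1.187
vertex 0.732 1.339 -0.61
endloop
endfacet
facet normal 0.043 -0.424 0.905
outer loop
vertex 0.281 0.779 -0.851
vertex 0.732 1.339 -0.61
vertex -0.617 1.794 -0.333
endloop
endfacet
facet normal 0.580 -0.120 -0.806
outer loop
vertex 0.732 1.339 -0.61
vertex -0.003 1.666 -1.187
vertex 0.752 2.09 -0.707
endloop
endfacet
facet normal 0.238 0.118 0.964
outer loop
vertex 0.732 1.339 -0.61
vertex 0.752 2.09 -0.707
vertex -0.617 1.794 -0.333
endloop
endfacet

endsolid


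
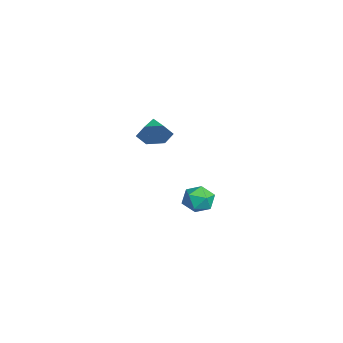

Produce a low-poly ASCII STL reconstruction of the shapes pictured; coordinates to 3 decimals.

solid 
facet normal 0.937 -0.106 -0.333
outer loop
vertex 2.439 0.047 4.306
vertex 2.134 -0.31 3.562
vertex 2.252 0.561 3.616
endloop
endfacet
facet normal -0.231 0.749 0.621
outer loop
vertex 2.439 0.047 4.306
vertex 2.252 0.561 3.616
vertex 0.906 -0.17 3.998
endloop
endfacet
facet normal 0.936 -0.106 -0.334
outer loop
vertex 2.252 0.561 3.616
vertex 2.134 -0.31 3.562
vertex 1.946 0.204 2.872
endloop
endfacet
facet normal -0.510 0.838 -0.193
outer loop
vertex 2.252 0.561 3.616
vertex 1.946 0.204 2.872
vertex 0.906 -0.17 3.998
endloop
endfacet
facet normal 0.937 -0.106 -0.334
outer loop
vertex 1.946 0.204 2.872
vertex 2.134 -0.31 3.562
vertex 1.828 -0.666 2.817
endloop
endfacet
facet normal -0.750 0.143 -0.646
outer loop
vertex 1.946 0.204 2.872
vertex 1.828 -0.666 2.817
vertex 0.906 -0.17 3.998
endloop
endfacet
facet normal 0.937 -0.106 -0.334
outer loop
vertex 1.828 -0.666 2.817
vertex 2.134 -0.31 3.562
vertex 2.016 -1.18 3.507
endloop
endfacet
facet normal -0.711 -0.643 -0.285
outer loop
vertex 1.828 -0.666 2.817
vertex 2.016 -1.18 3.507
vertex 0.906 -0.17 3.998
endloop
endfacet
facet normal 0.937 -0.106 -0.333
outer loop
vertex 2.016 -1.18 3.507
vertex 2.134 -0.31 3.562
vertex 2.321 -0.823 4.251
endloop
endfacet
facet normal -0.432 -0.731 0.528
outer loop
vertex 2.016 -1.18 3.507
vertex 2.321 -0.823 4.251
vertex 0.906 -0.17 3.998
endloop
endfacet
facet normal 0.937 -0.106 -0.333
outer loop
vertex 2.321 -0.823 4.251
vertex 2.134 -0.31 3.562
vertex 2.439 0.047 4.306
endloop
endfacet
facet normal -0.192 -0.036 0.981
outer loop
vertex 2.321 -0.823 4.251
vertex 2.439 0.047 4.306
vertex 0.906 -0.17 3.998
endloop
endfacet
facet normal -0.696 0.006 0.718
outer loop
vertex -1.841 2.732 -2.757
vertex -1.618 1.873 -2.534
vertex -1.194 2.576 -2.129
endloop
endfacet
facet normal -0.435 0.661 0.612
outer loop
vertex -1.841 2.732 -2.757
vertex -1.194 2.576 -2.129
vertex -1.075 3.233 -2.754
endloop
endfacet
facet normal -0.546 0.835 -0.071
outer loop
vertex -1.841 2.732 -2.757
vertex -1.075 3.233 -2.754
vertex -1.425 2.937 -3.546
endloop
endfacet
facet normal -0.876 0.288 -0.387
outer loop
vertex -1.841 2.732 -2.757
vertex -1.425 2.937 -3.546
vertex -1.761 2.097 -3.41
endloop
endfacet
facet normal -0.969 -0.225 0.101
outer loop
vertex -1.841 2.732 -2.757
vertex -1.761 2.097 -3.41
vertex -1.618 1.873 -2.534
endloop
endfacet
facet normal 0.271 0.637 0.721
outer loop
vertex -1.075 3.233 -2.754
vertex -1.194 2.576 -2.129
vertex -0.379 2.683 -2.53
endloop
endfacet
facet normal -0.153 -0.423 0.893
outer loop
vertex -1.194 2.576 -2.129
vertex -1.618 1.873 -2.534
vertex -0.715 1.843 -2.394
endloop
endfacet
facet normal -0.595 -0.797 -0.107
outer loop
vertex -1.618 1.873 -2.534
vertex -1.761 2.097 -3.41
vertex -1.065 1.547 -3.186
endloop
endfacet
facet normal -0.445 0.033 -0.895
outer loop
vertex -1.761 2.097 -3.41
vertex -1.425 2.937 -3.546
vertex -0.946 2.204 -3.811
endloop
endfacet
facet normal 0.090 0.919 -0.383
outer loop
vertex -1.425 2.937 -3.546
vertex -1.075 3.233 -2.754
vertex -0.522 2.907 -3.406
endloop
endfacet
facet normal 0.876 -0.288 0.387
outer loop
vertex -0.299 2.048 -3.183
vertex -0.379 2.683 -2.53
vertex -0.715 1.843 -2.394
endloop
endfacet
facet normal 0.546 -0.835 0.071
outer loop
vertex -0.299 2.048 -3.183
vertex -0.715 1.843 -2.394
vertex -1.065 1.547 -3.186
endloop
endfacet
facet normal 0.435 -0.661 -0.612
outer loop
vertex -0.299 2.048 -3.183
vertex -1.065 1.547 -3.186
vertex -0.946 2.204 -3.811
endloop
endfacet
facet normal 0.696 -0.006 -0.718
outer loop
vertex -0.299 2.048 -3.183
vertex -0.946 2.204 -3.811
vertex -0.522 2.907 -3.406
endloop
endfacet
facet normal 0.969 0.225 -0.101
outer loop
vertex -0.299 2.048 -3.183
vertex -0.522 2.907 -3.406
vertex -0.379 2.683 -2.53
endloop
endfacet
facet normal 0.445 -0.033 0.895
outer loop
vertex -0.715 1.843 -2.394
vertex -0.379 2.683 -2.53
vertex -1.194 2.576 -2.129
endloop
endfacet
facet normal -0.090 -0.919 0.383
outer loop
vertex -1.065 1.547 -3.186
vertex -0.715 1.843 -2.394
vertex -1.618 1.873 -2.534
endloop
endfacet
facet normal -0.271 -0.637 -0.721
outer loop
vertex -0.946 2.204 -3.811
vertex -1.065 1.547 -3.186
vertex -1.761 2.097 -3.41
endloop
endfacet
facet normal 0.153 0.423 -0.893
outer loop
vertex -0.522 2.907 -3.406
vertex -0.946 2.204 -3.811
vertex -1.425 2.937 -3.546
endloop
endfacet
facet normal 0.595 0.797 0.107
outer loop
vertex -0.379 2.683 -2.53
vertex -0.522 2.907 -3.406
vertex -1.075 3.233 -2.754
endloop
endfacet

endsolid


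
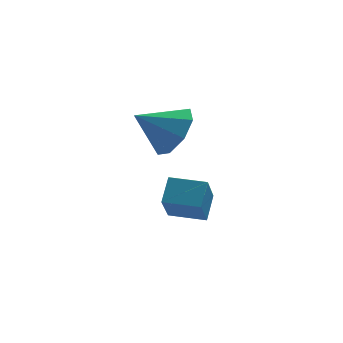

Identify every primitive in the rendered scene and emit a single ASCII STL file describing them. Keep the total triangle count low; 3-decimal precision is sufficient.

solid 
facet normal 0.829 -0.008 -0.558
outer loop
vertex -2.078 3.402 1.711
vertex -2.645 3.124 0.873
vertex -2.349 4.036 1.299
endloop
endfacet
facet normal -0.068 0.523 0.850
outer loop
vertex -2.078 3.402 1.711
vertex -2.349 4.036 1.299
vertex -3.915 3.136 1.727
endloop
endfacet
facet normal 0.829 -0.008 -0.559
outer loop
vertex -2.349 4.036 1.299
vertex -2.645 3.124 0.873
vertex -2.794 4.136 0.637
endloop
endfacet
facet normal -0.380 0.842 0.382
outer loop
vertex -2.349 4.036 1.299
vertex -2.794 4.136 0.637
vertex -3.915 3.136 1.727
endloop
endfacet
facet normal 0.829 -0.008 -0.559
outer loop
vertex -2.794 4.136 0.637
vertex -2.645 3.124 0.873
vertex -3.152 3.643 0.113
endloop
endfacet
facet normal -0.729 0.671 -0.134
outer loop
vertex -2.794 4.136 0.637
vertex -3.152 3.643 0.113
vertex -3.915 3.136 1.727
endloop
endfacet
facet normal 0.829 -0.008 -0.559
outer loop
vertex -3.152 3.643 0.113
vertex -2.645 3.124 0.873
vertex -3.213 2.845 0.034
endloop
endfacet
facet normal -0.911 0.109 -0.397
outer loop
vertex -3.152 3.643 0.113
vertex -3.213 2.845 0.034
vertex -3.915 3.136 1.727
endloop
endfacet
facet normal 0.829 -0.009 -0.559
outer loop
vertex -3.213 2.845 0.034
vertex -2.645 3.124 0.873
vertex -2.942 2.211 0.446
endloop
endfacet
facet normal -0.820 -0.514 -0.252
outer loop
vertex -3.213 2.845 0.034
vertex -2.942 2.211 0.446
vertex -3.915 3.136 1.727
endloop
endfacet
facet normal 0.829 -0.008 -0.559
outer loop
vertex -2.942 2.211 0.446
vertex -2.645 3.124 0.873
vertex -2.497 2.111 1.108
endloop
endfacet
facet normal -0.508 -0.834 0.216
outer loop
vertex -2.942 2.211 0.446
vertex -2.497 2.111 1.108
vertex -3.915 3.136 1.727
endloop
endfacet
facet normal 0.829 -0.008 -0.559
outer loop
vertex -2.497 2.111 1.108
vertex -2.645 3.124 0.873
vertex -2.139 2.604 1.632
endloop
endfacet
facet normal -0.159 -0.662 0.732
outer loop
vertex -2.497 2.111 1.108
vertex -2.139 2.604 1.632
vertex -3.915 3.136 1.727
endloop
endfacet
facet normal 0.829 -0.008 -0.559
outer loop
vertex -2.139 2.604 1.632
vertex -2.645 3.124 0.873
vertex -2.078 3.402 1.711
endloop
endfacet
facet normal 0.023 -0.100 0.995
outer loop
vertex -2.139 2.604 1.632
vertex -2.078 3.402 1.711
vertex -3.915 3.136 1.727
endloop
endfacet
facet normal -0.914 0.405 0.033
outer loop
vertex -3.058 3.118 -2.357
vertex -2.698 3.875 -1.676
vertex -2.679 4.075 -3.621
endloop
endfacet
facet normal -0.333 -0.701 -0.631
outer loop
vertex -1.482 3.545 -3.664
vertex -3.058 3.118 -2.357
vertex -2.679 4.075 -3.621
endloop
endfacet
facet normal -0.914 0.405 0.033
outer loop
vertex -2.679 4.075 -3.621
vertex -2.698 3.875 -1.676
vertex -2.319 4.832 -2.94
endloop
endfacet
facet normal 0.232 0.587 -0.775
outer loop
vertex -2.319 4.832 -2.94
vertex -1.482 3.545 -3.664
vertex -2.679 4.075 -3.621
endloop
endfacet
facet normal -0.232 -0.587 0.775
outer loop
vertex -3.058 3.118 -2.357
vertex -1.501 3.345 -1.719
vertex -2.698 3.875 -1.676
endloop
endfacet
facet normal -0.333 -0.701 -0.631
outer loop
vertex -1.861 2.588 -2.4
vertex -3.058 3.118 -2.357
vertex -1.482 3.545 -3.664
endloop
endfacet
facet normal -0.232 -0.587 0.775
outer loop
vertex -1.861 2.588 -2.4
vertex -1.501 3.345 -1.719
vertex -3.058 3.118 -2.357
endloop
endfacet
facet normal 0.333 0.701 0.631
outer loop
vertex -2.698 3.875 -1.676
vertex -1.501 3.345 -1.719
vertex -2.319 4.832 -2.94
endloop
endfacet
facet normal 0.232 0.587 -0.775
outer loop
vertex -1.122 4.302 -2.983
vertex -1.482 3.545 -3.664
vertex -2.319 4.832 -2.94
endloop
endfacet
facet normal 0.333 0.701 0.631
outer loop
vertex -2.319 4.832 -2.94
vertex -1.501 3.345 -1.719
vertex -1.122 4.302 -2.983
endloop
endfacet
facet normal 0.914 -0.405 -0.033
outer loop
vertex -1.122 4.302 -2.983
vertex -1.861 2.588 -2.4
vertex -1.482 3.545 -3.664
endloop
endfacet
facet normal 0.914 -0.405 -0.033
outer loop
vertex -1.501 3.345 -1.719
vertex -1.861 2.588 -2.4
vertex -1.122 4.302 -2.983
endloop
endfacet

endsolid
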